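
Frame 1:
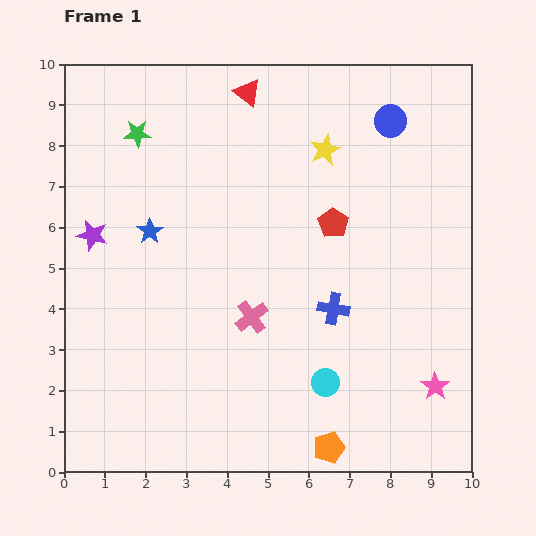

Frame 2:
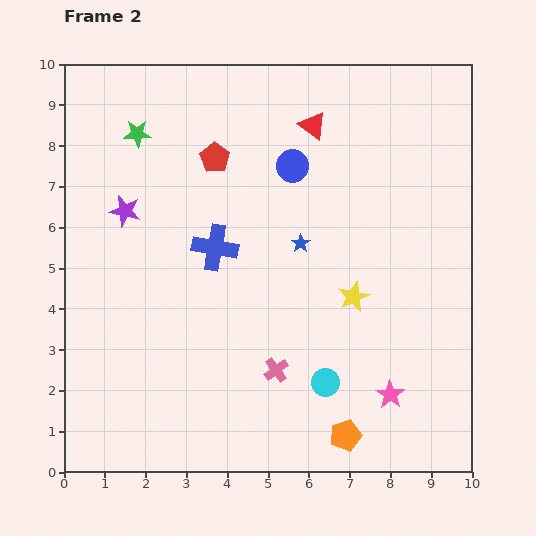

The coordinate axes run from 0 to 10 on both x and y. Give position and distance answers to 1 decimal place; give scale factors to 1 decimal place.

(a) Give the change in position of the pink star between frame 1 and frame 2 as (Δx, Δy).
(-1.1, -0.2)

The pink star was at (9.1, 2.1) in frame 1 and (8.0, 1.9) in frame 2.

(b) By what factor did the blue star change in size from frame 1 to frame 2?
0.7×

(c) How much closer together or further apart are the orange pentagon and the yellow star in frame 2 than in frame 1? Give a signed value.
-3.9

Distance in frame 1: 7.3. Distance in frame 2: 3.4.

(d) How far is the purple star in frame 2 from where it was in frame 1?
1.0

The purple star moved from (0.7, 5.8) to (1.5, 6.4), a distance of √(0.8² + 0.6²) ≈ 1.0.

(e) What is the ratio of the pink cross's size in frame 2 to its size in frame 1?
0.8×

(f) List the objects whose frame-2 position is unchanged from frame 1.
the cyan circle, the green star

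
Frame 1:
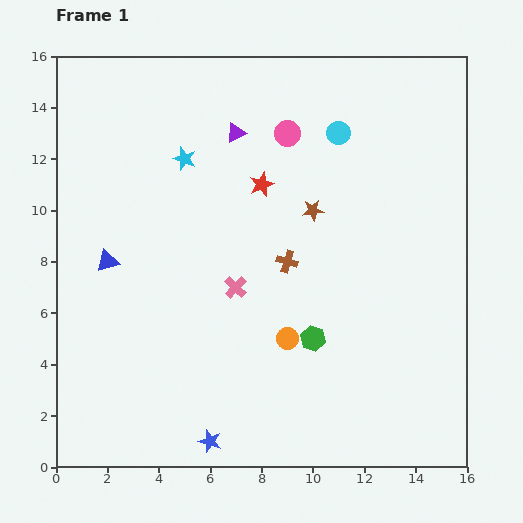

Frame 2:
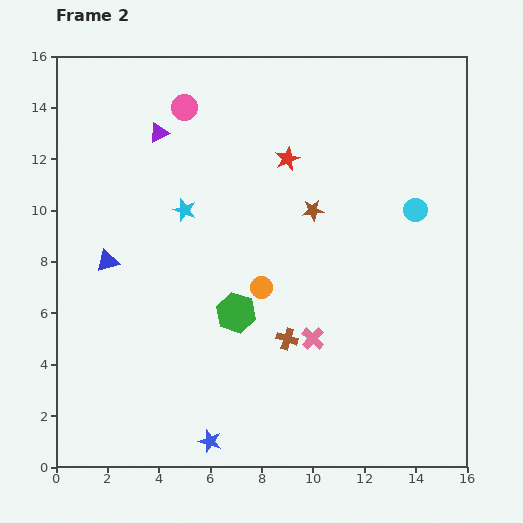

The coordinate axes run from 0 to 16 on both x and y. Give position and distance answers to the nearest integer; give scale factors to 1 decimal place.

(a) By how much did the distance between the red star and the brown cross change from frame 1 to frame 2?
+4

Distance in frame 1: 3. Distance in frame 2: 7.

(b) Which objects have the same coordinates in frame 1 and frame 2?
the blue star, the blue triangle, the brown star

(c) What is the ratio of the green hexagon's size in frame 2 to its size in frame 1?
1.6×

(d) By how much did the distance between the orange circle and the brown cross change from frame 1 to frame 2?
-1

Distance in frame 1: 3. Distance in frame 2: 2.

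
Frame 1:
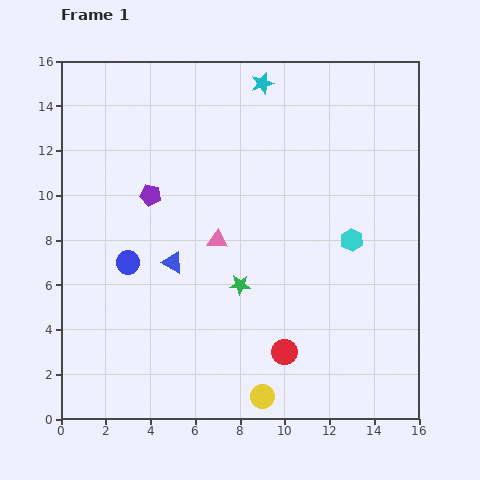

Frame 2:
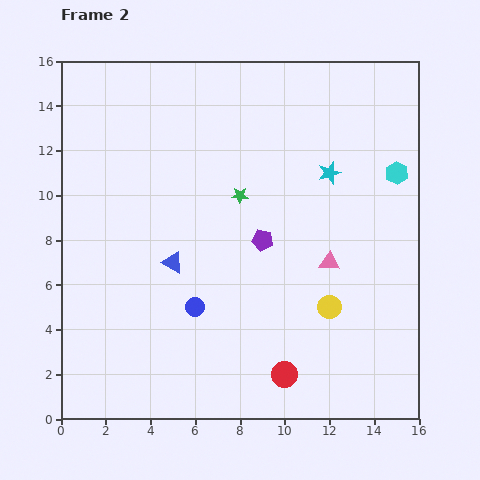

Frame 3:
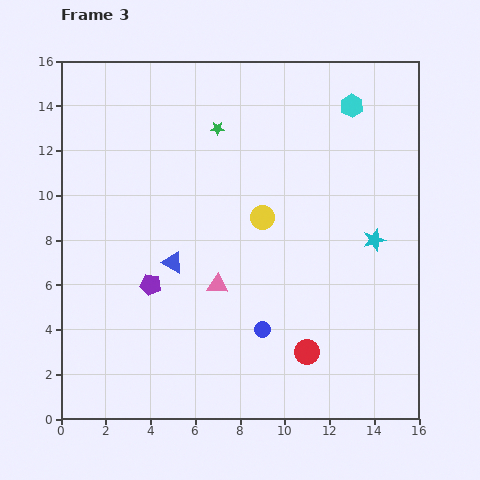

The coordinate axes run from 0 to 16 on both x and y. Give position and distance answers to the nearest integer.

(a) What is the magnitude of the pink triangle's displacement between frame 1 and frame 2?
5

The pink triangle moved from (7, 8) to (12, 7), a distance of √(5² + 1²) ≈ 5.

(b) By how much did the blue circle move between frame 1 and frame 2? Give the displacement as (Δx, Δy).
(3, -2)

The blue circle was at (3, 7) in frame 1 and (6, 5) in frame 2.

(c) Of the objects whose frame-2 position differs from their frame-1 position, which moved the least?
the red circle

(moved 1)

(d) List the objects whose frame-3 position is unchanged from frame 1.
the blue triangle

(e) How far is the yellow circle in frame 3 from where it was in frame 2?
5

The yellow circle moved from (12, 5) to (9, 9), a distance of √(3² + 4²) ≈ 5.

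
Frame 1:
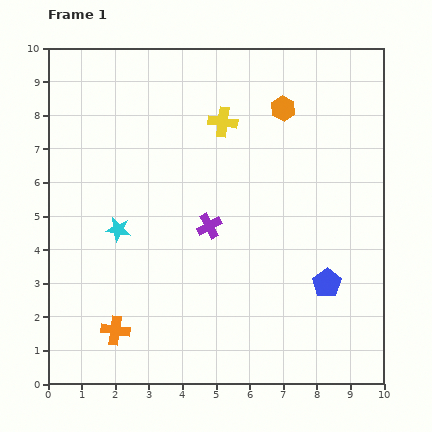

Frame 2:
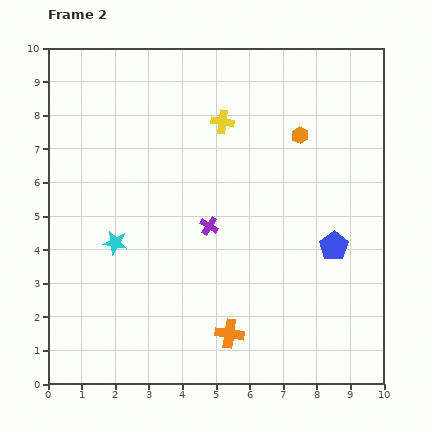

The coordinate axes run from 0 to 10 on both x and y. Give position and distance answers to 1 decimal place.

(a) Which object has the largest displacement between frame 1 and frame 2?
the orange cross

(moved 3.4; next 1.1)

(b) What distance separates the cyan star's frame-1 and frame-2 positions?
0.4

The cyan star moved from (2.1, 4.6) to (2.0, 4.2), a distance of √(0.1² + 0.4²) ≈ 0.4.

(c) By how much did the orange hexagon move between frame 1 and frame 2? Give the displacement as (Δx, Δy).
(0.5, -0.8)

The orange hexagon was at (7.0, 8.2) in frame 1 and (7.5, 7.4) in frame 2.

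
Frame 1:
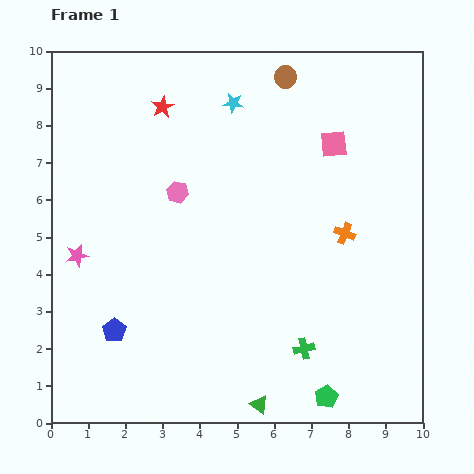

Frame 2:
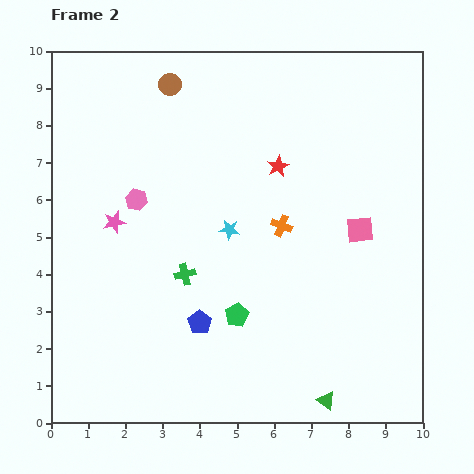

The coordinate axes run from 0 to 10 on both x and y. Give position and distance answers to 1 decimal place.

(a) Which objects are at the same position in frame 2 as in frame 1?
none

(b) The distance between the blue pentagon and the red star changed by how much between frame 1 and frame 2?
-1.4

Distance in frame 1: 6.1. Distance in frame 2: 4.7.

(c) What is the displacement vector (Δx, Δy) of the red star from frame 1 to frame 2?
(3.1, -1.6)

The red star was at (3.0, 8.5) in frame 1 and (6.1, 6.9) in frame 2.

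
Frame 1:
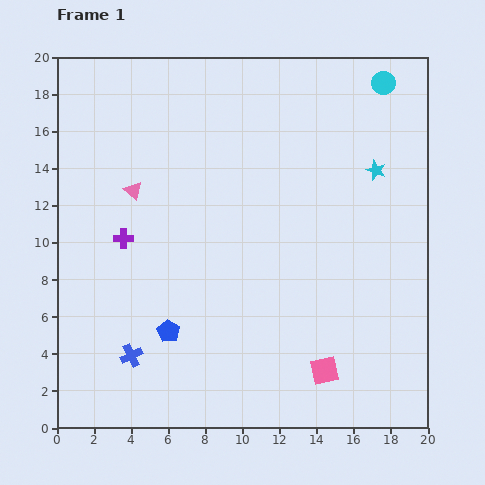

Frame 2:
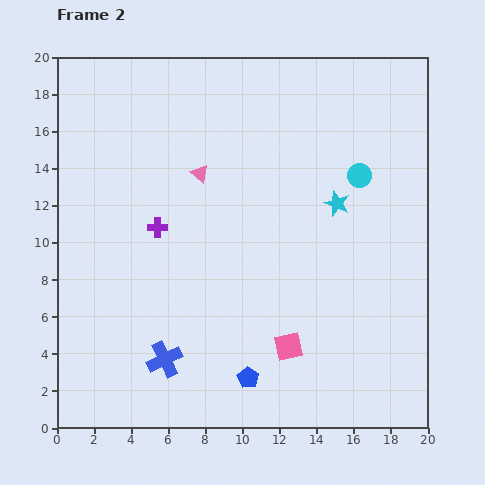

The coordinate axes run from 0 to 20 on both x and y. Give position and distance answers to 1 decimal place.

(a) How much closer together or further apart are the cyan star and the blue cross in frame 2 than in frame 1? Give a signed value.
-4.1

Distance in frame 1: 16.6. Distance in frame 2: 12.5.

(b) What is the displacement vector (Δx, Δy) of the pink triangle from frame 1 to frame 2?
(3.6, 0.9)

The pink triangle was at (4.1, 12.8) in frame 1 and (7.7, 13.7) in frame 2.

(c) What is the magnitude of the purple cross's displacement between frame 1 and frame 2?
1.9

The purple cross moved from (3.6, 10.2) to (5.4, 10.8), a distance of √(1.8² + 0.6²) ≈ 1.9.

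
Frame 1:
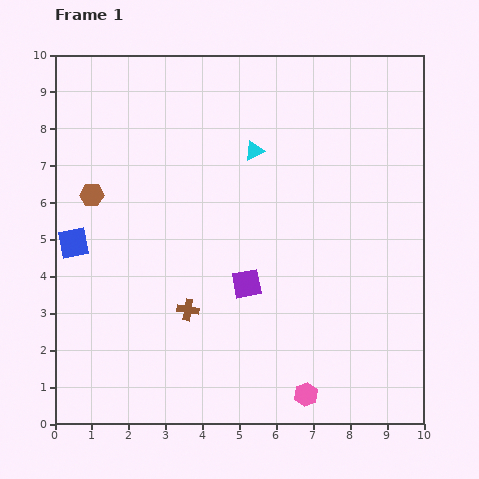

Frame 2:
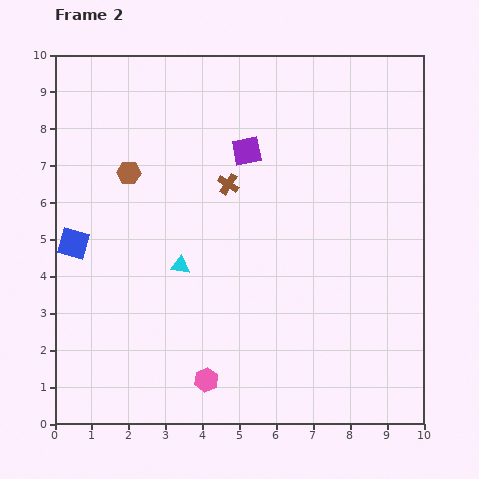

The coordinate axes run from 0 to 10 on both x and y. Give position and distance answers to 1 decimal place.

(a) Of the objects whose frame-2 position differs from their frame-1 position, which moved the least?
the brown hexagon

(moved 1.2)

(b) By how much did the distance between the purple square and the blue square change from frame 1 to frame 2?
+0.5

Distance in frame 1: 4.8. Distance in frame 2: 5.3.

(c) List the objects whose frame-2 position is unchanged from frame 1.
the blue square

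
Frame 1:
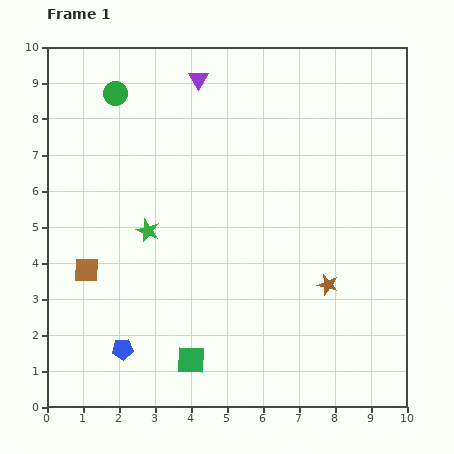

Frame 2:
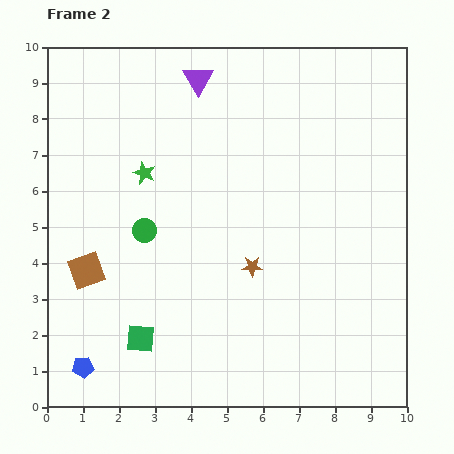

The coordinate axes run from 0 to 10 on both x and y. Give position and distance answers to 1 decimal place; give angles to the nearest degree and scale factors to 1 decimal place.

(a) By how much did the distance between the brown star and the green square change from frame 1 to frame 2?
-0.6

Distance in frame 1: 4.3. Distance in frame 2: 3.7.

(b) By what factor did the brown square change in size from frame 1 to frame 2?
1.4×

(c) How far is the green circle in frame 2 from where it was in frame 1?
3.9

The green circle moved from (1.9, 8.7) to (2.7, 4.9), a distance of √(0.8² + 3.8²) ≈ 3.9.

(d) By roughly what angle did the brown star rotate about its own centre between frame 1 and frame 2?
15° counter-clockwise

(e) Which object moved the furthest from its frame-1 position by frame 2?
the green circle

(moved 3.9; next 2.2)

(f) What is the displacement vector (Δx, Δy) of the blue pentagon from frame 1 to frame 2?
(-1.1, -0.5)

The blue pentagon was at (2.1, 1.6) in frame 1 and (1.0, 1.1) in frame 2.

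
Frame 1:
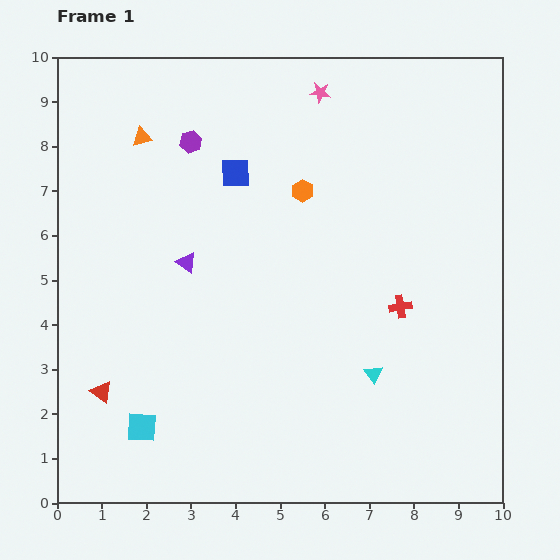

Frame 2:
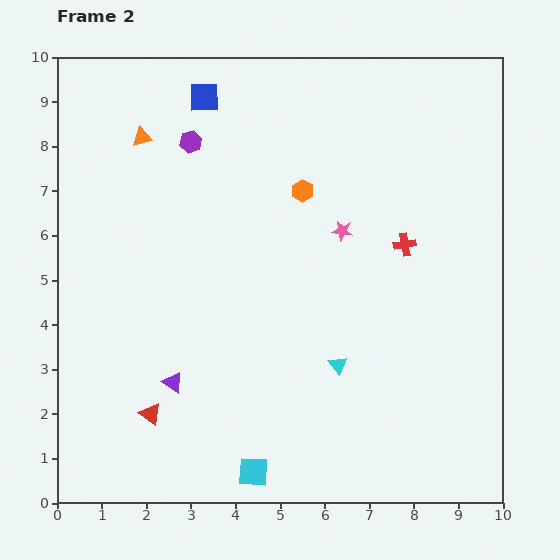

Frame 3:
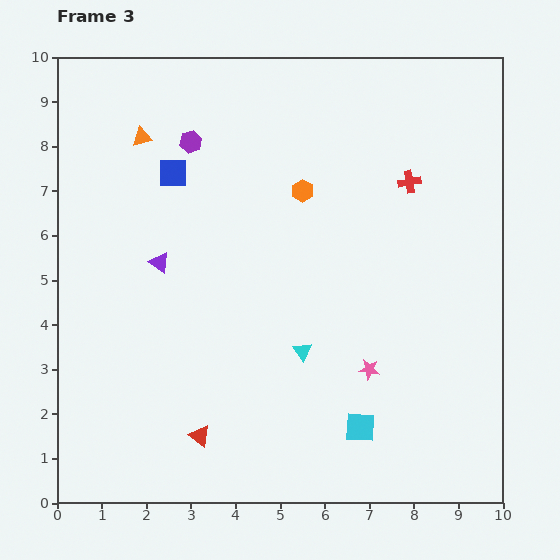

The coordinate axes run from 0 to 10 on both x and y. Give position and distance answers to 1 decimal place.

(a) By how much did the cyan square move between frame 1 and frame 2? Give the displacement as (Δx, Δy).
(2.5, -1.0)

The cyan square was at (1.9, 1.7) in frame 1 and (4.4, 0.7) in frame 2.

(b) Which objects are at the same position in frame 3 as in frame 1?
the purple hexagon, the orange triangle, the orange hexagon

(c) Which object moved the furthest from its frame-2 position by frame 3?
the pink star

(moved 3.2; next 2.7)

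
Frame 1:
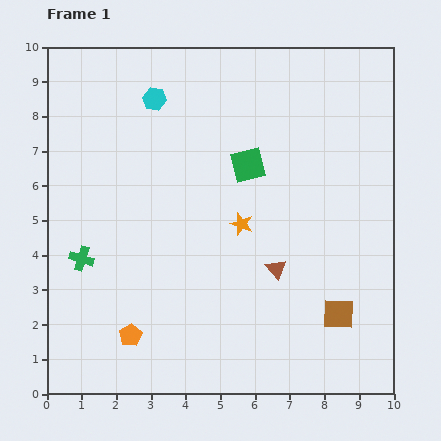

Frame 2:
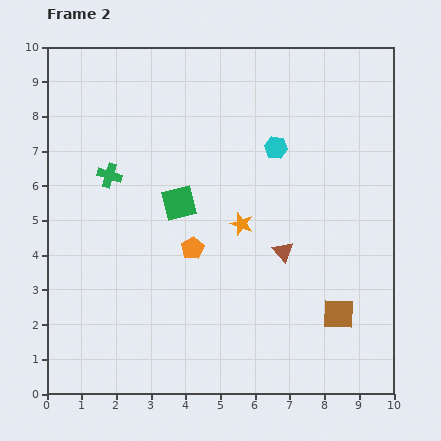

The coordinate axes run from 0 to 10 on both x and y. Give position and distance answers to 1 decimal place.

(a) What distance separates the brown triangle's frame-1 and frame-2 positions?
0.5

The brown triangle moved from (6.6, 3.6) to (6.8, 4.1), a distance of √(0.2² + 0.5²) ≈ 0.5.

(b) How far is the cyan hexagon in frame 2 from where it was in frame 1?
3.8

The cyan hexagon moved from (3.1, 8.5) to (6.6, 7.1), a distance of √(3.5² + 1.4²) ≈ 3.8.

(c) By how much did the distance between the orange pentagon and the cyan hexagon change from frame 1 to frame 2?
-3.0

Distance in frame 1: 6.8. Distance in frame 2: 3.8.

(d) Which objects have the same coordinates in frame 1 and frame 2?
the orange star, the brown square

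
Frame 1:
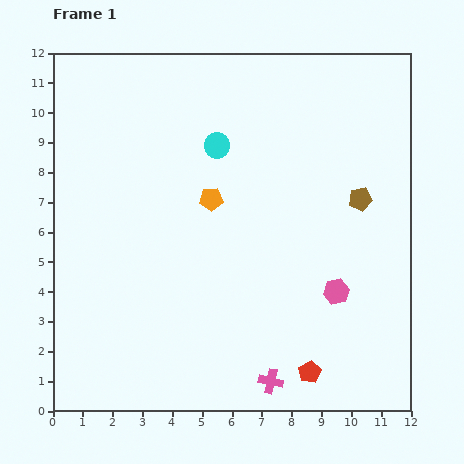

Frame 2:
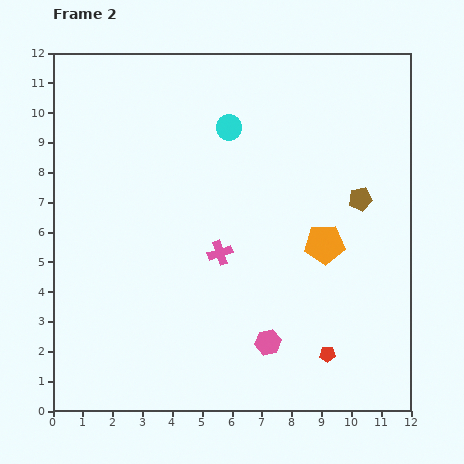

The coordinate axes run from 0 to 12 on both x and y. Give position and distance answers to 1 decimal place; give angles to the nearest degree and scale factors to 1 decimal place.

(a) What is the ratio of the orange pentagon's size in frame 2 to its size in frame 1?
1.7×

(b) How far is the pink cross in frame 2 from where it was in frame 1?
4.6

The pink cross moved from (7.3, 1.0) to (5.6, 5.3), a distance of √(1.7² + 4.3²) ≈ 4.6.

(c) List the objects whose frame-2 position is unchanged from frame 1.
the brown pentagon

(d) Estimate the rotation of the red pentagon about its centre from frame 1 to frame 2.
28° clockwise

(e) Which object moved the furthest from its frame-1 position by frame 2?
the pink cross

(moved 4.6; next 4.1)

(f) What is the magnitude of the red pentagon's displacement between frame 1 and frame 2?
0.8

The red pentagon moved from (8.6, 1.3) to (9.2, 1.9), a distance of √(0.6² + 0.6²) ≈ 0.8.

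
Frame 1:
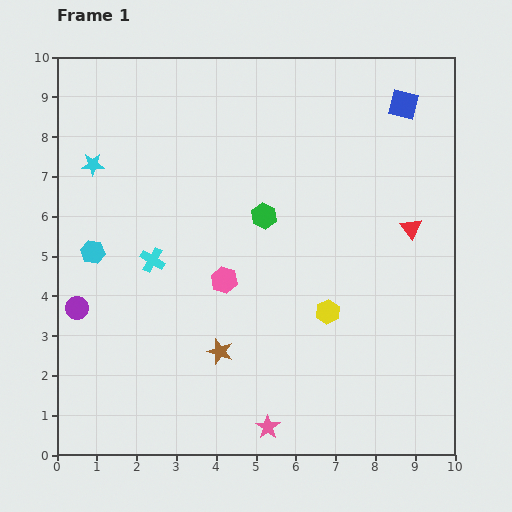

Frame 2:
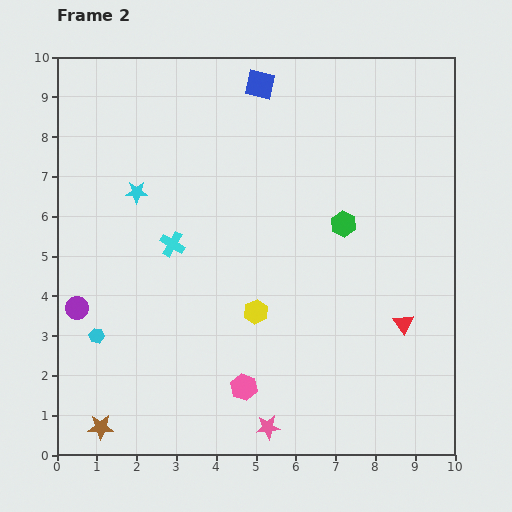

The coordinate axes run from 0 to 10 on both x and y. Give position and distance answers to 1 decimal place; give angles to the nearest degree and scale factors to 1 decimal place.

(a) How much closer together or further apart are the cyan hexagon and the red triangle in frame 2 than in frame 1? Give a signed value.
-0.3

Distance in frame 1: 8.0. Distance in frame 2: 7.7.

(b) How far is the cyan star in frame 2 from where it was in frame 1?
1.3

The cyan star moved from (0.9, 7.3) to (2.0, 6.6), a distance of √(1.1² + 0.7²) ≈ 1.3.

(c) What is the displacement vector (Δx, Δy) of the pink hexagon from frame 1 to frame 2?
(0.5, -2.7)

The pink hexagon was at (4.2, 4.4) in frame 1 and (4.7, 1.7) in frame 2.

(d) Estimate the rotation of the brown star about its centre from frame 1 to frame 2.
18° counter-clockwise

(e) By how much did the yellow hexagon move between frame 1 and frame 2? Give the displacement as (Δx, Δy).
(-1.8, 0.0)

The yellow hexagon was at (6.8, 3.6) in frame 1 and (5.0, 3.6) in frame 2.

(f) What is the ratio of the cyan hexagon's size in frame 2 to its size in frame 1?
0.6×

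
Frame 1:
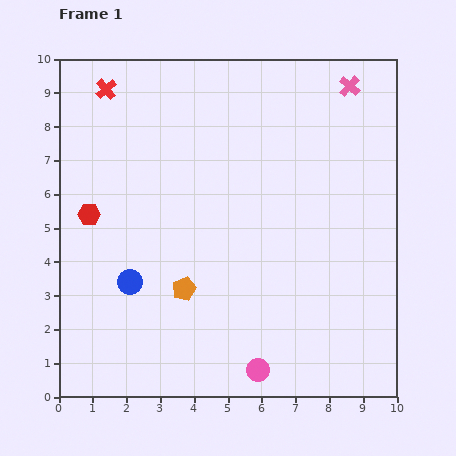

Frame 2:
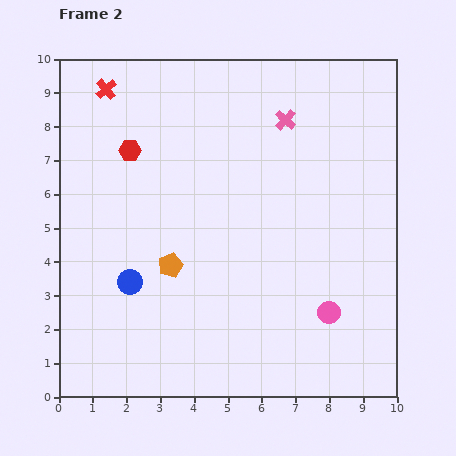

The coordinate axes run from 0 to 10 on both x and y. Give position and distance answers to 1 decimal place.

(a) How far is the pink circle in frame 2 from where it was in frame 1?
2.7

The pink circle moved from (5.9, 0.8) to (8.0, 2.5), a distance of √(2.1² + 1.7²) ≈ 2.7.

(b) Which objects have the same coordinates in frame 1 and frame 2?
the blue circle, the red cross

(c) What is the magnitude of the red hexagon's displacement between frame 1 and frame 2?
2.2

The red hexagon moved from (0.9, 5.4) to (2.1, 7.3), a distance of √(1.2² + 1.9²) ≈ 2.2.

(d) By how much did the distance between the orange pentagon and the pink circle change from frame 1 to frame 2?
+1.6

Distance in frame 1: 3.3. Distance in frame 2: 4.9.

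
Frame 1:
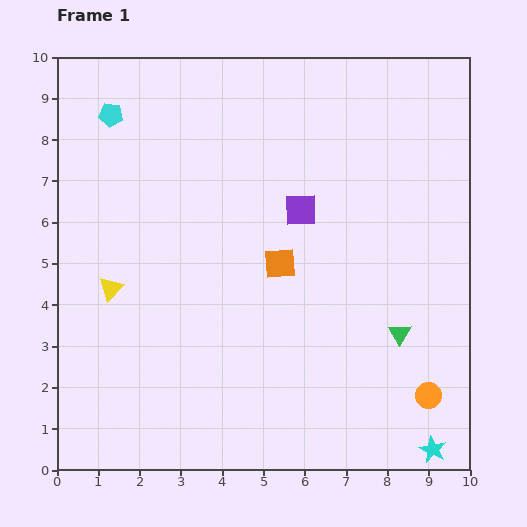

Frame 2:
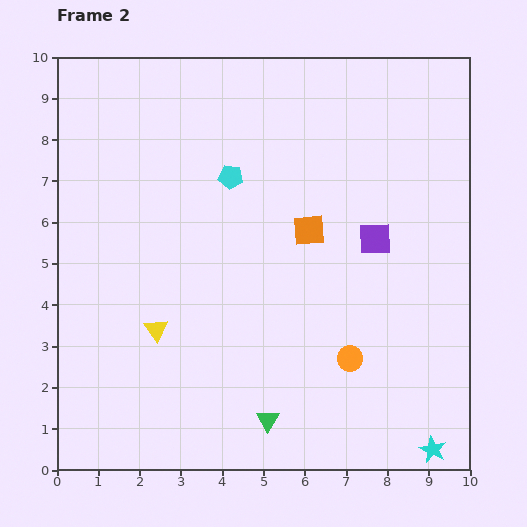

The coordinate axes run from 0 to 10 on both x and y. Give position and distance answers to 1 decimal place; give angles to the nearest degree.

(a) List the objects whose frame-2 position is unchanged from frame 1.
the cyan star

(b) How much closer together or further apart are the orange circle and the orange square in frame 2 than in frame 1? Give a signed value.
-1.5

Distance in frame 1: 4.8. Distance in frame 2: 3.3.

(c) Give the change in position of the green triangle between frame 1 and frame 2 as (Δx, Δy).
(-3.2, -2.1)

The green triangle was at (8.3, 3.3) in frame 1 and (5.1, 1.2) in frame 2.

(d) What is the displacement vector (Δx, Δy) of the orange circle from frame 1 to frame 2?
(-1.9, 0.9)

The orange circle was at (9.0, 1.8) in frame 1 and (7.1, 2.7) in frame 2.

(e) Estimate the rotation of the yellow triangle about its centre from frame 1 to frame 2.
20° counter-clockwise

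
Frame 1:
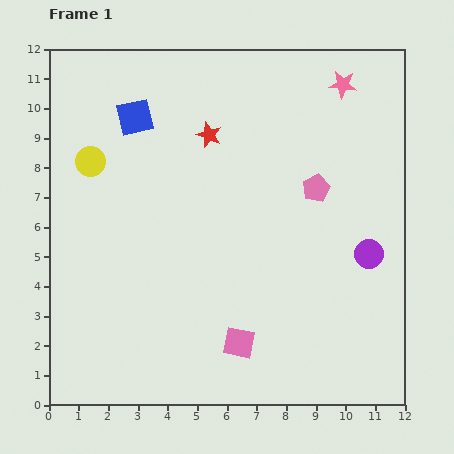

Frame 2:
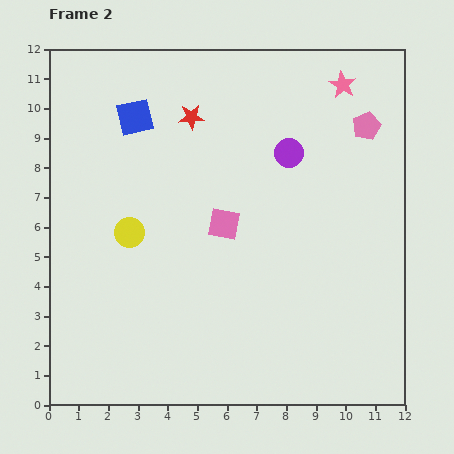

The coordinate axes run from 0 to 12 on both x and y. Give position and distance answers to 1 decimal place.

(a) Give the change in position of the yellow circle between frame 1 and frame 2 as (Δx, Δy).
(1.3, -2.4)

The yellow circle was at (1.4, 8.2) in frame 1 and (2.7, 5.8) in frame 2.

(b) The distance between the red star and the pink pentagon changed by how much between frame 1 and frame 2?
+1.9

Distance in frame 1: 4.0. Distance in frame 2: 5.9.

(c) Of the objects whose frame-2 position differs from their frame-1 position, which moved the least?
the red star

(moved 0.8)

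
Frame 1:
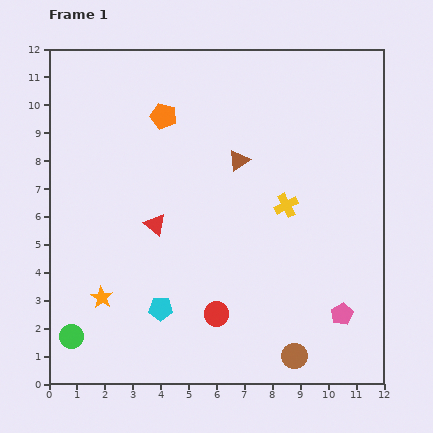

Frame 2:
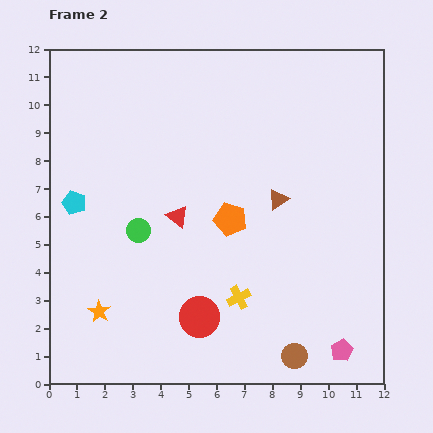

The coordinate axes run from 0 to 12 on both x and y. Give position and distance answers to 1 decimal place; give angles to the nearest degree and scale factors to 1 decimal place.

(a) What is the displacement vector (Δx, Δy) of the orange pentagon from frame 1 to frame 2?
(2.4, -3.7)

The orange pentagon was at (4.1, 9.6) in frame 1 and (6.5, 5.9) in frame 2.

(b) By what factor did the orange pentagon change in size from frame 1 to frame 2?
1.3×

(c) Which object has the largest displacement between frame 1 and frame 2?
the cyan pentagon

(moved 4.9; next 4.5)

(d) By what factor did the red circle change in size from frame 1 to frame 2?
1.6×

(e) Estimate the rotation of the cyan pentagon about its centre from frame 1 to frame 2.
21° clockwise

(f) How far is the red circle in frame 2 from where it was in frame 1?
0.6

The red circle moved from (6.0, 2.5) to (5.4, 2.4), a distance of √(0.6² + 0.1²) ≈ 0.6.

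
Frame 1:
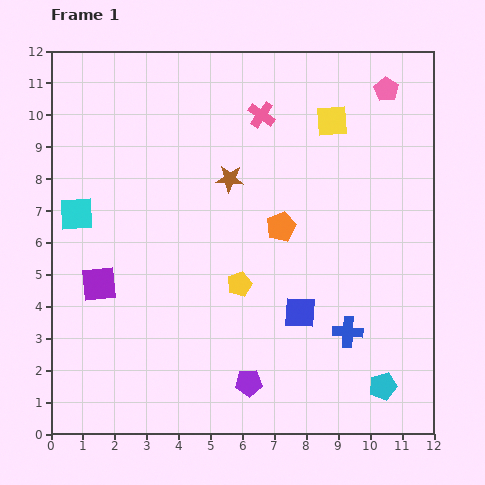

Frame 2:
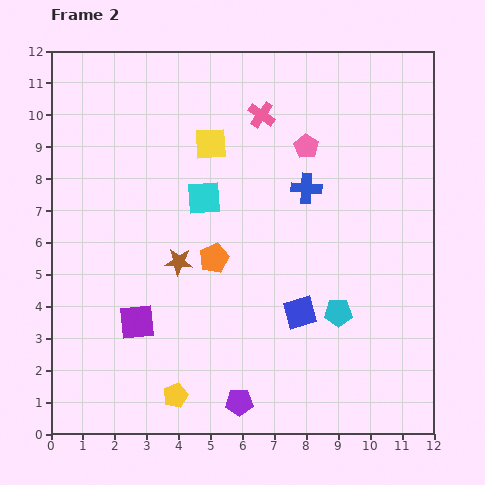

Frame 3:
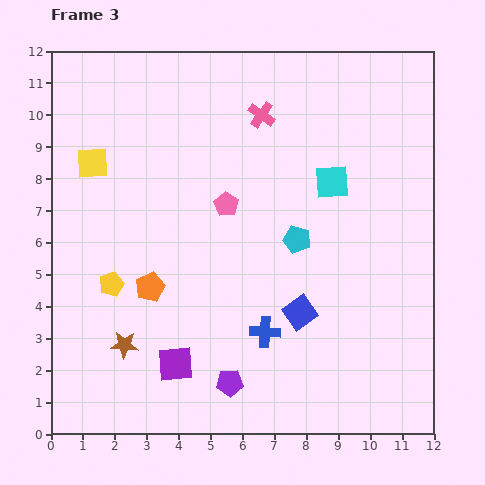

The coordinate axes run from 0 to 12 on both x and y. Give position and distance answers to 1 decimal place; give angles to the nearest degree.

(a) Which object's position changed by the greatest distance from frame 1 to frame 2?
the blue cross

(moved 4.7; next 4.0)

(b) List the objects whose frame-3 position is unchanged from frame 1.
the pink cross, the blue square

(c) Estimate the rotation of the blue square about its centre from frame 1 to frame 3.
38° counter-clockwise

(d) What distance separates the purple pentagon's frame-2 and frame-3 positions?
0.7

The purple pentagon moved from (5.9, 1.0) to (5.6, 1.6), a distance of √(0.3² + 0.6²) ≈ 0.7.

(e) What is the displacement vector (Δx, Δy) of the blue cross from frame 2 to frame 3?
(-1.3, -4.5)

The blue cross was at (8.0, 7.7) in frame 2 and (6.7, 3.2) in frame 3.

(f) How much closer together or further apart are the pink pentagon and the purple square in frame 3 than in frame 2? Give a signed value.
-2.4

Distance in frame 2: 7.6. Distance in frame 3: 5.2.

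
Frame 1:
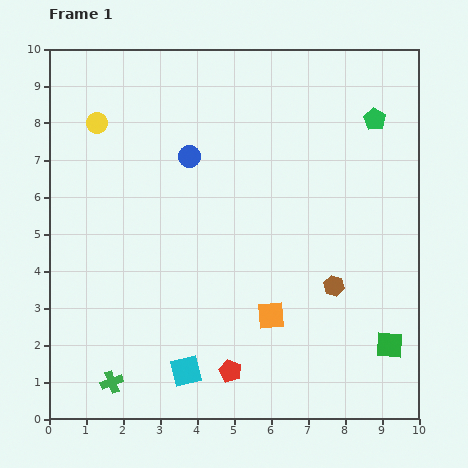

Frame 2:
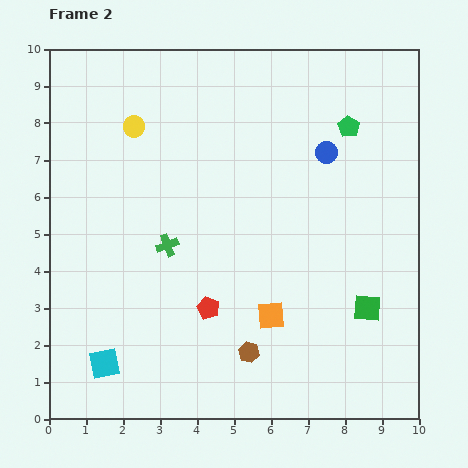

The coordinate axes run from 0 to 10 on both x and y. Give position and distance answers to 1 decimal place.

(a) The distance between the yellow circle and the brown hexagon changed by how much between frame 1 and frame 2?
-1.0

Distance in frame 1: 7.8. Distance in frame 2: 6.8.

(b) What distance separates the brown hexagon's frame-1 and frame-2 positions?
2.9

The brown hexagon moved from (7.7, 3.6) to (5.4, 1.8), a distance of √(2.3² + 1.8²) ≈ 2.9.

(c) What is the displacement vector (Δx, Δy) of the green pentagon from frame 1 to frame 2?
(-0.7, -0.2)

The green pentagon was at (8.8, 8.1) in frame 1 and (8.1, 7.9) in frame 2.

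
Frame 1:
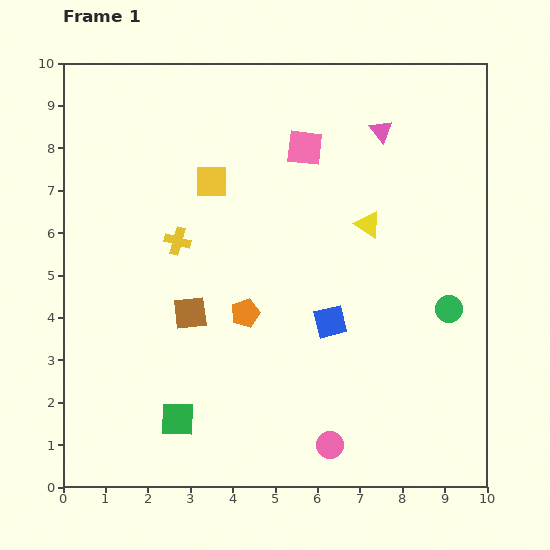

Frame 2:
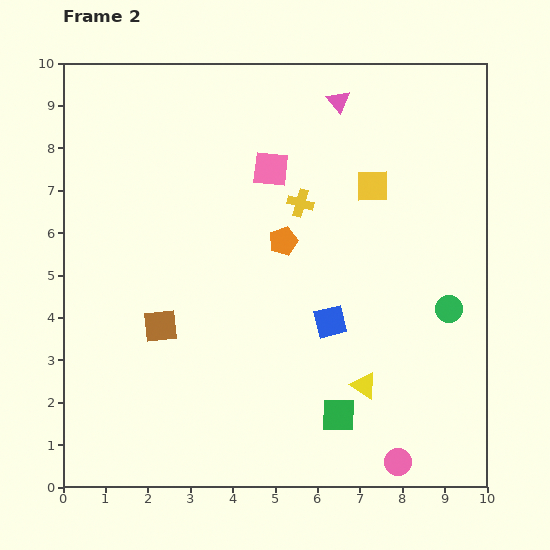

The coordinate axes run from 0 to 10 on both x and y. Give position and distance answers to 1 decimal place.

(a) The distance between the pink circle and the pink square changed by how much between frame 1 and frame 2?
+0.5

Distance in frame 1: 7.0. Distance in frame 2: 7.5.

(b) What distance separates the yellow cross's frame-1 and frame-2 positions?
3.0

The yellow cross moved from (2.7, 5.8) to (5.6, 6.7), a distance of √(2.9² + 0.9²) ≈ 3.0.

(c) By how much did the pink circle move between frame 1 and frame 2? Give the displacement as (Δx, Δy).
(1.6, -0.4)

The pink circle was at (6.3, 1.0) in frame 1 and (7.9, 0.6) in frame 2.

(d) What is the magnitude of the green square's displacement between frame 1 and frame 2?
3.8

The green square moved from (2.7, 1.6) to (6.5, 1.7), a distance of √(3.8² + 0.1²) ≈ 3.8.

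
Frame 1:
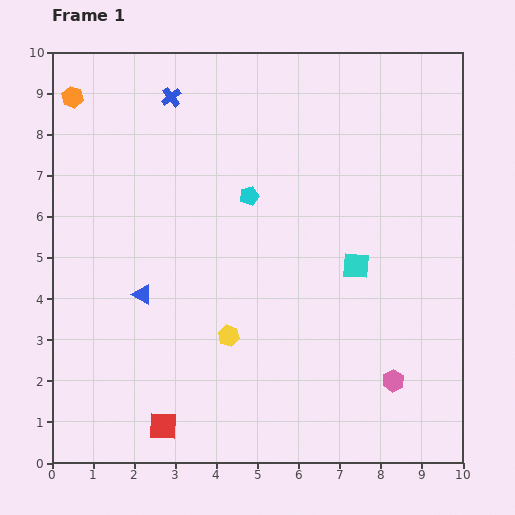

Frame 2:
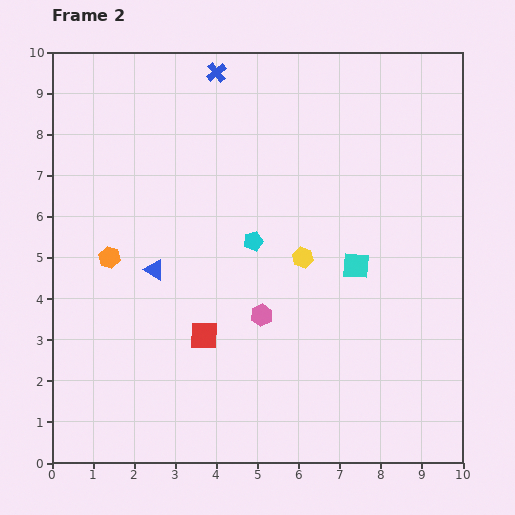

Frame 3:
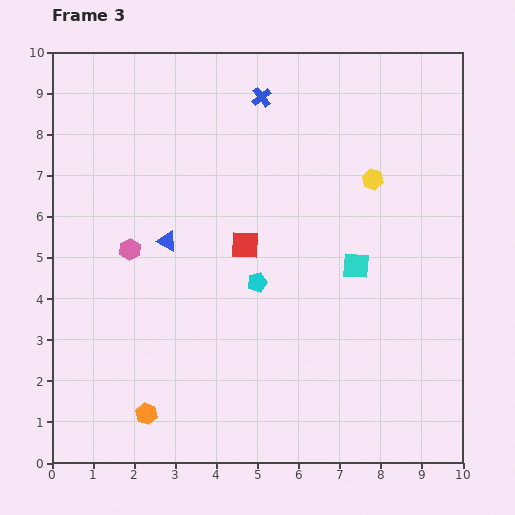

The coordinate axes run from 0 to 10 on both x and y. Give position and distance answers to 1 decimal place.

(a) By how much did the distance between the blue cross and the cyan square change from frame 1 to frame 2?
-0.3

Distance in frame 1: 6.1. Distance in frame 2: 5.8.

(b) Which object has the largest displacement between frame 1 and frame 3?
the orange hexagon

(moved 7.9; next 7.2)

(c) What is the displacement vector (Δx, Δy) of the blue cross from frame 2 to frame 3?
(1.1, -0.6)

The blue cross was at (4.0, 9.5) in frame 2 and (5.1, 8.9) in frame 3.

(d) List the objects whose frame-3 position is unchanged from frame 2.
the cyan square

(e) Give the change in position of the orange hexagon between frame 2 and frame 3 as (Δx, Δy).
(0.9, -3.8)

The orange hexagon was at (1.4, 5.0) in frame 2 and (2.3, 1.2) in frame 3.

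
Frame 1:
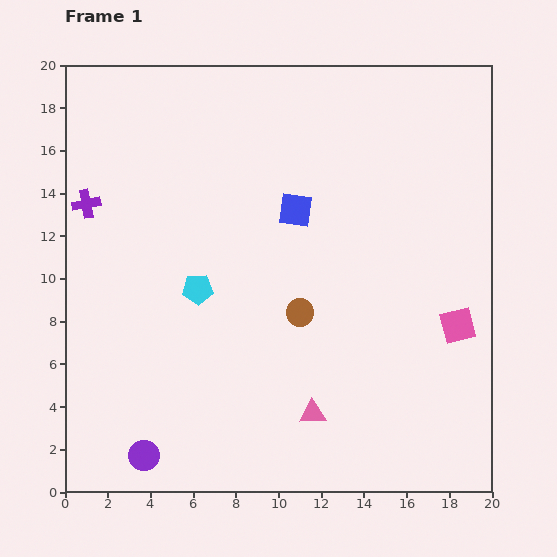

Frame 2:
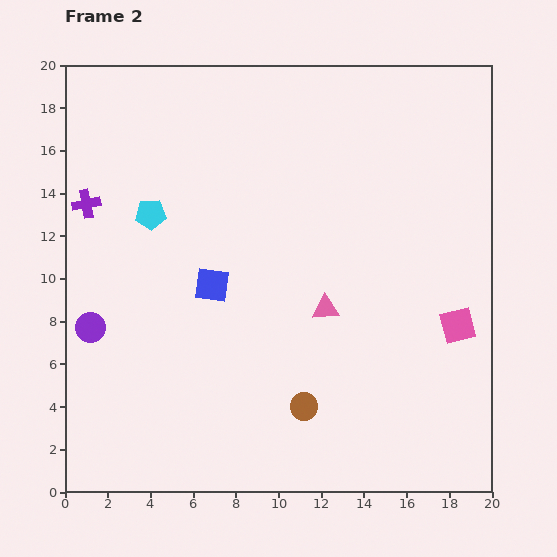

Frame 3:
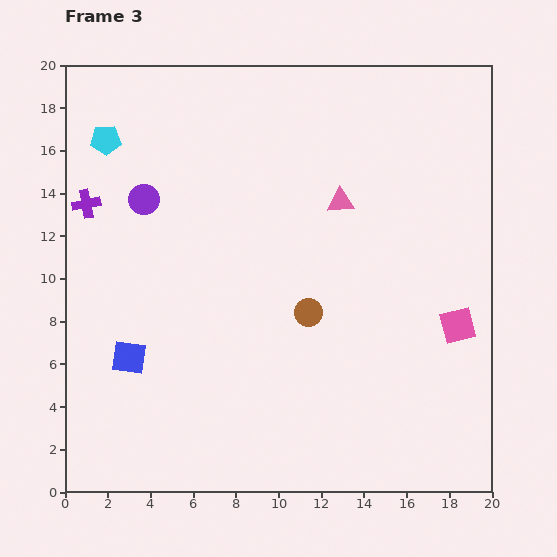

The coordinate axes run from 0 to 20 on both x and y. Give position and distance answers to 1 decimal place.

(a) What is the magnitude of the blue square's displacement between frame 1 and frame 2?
5.2

The blue square moved from (10.8, 13.2) to (6.9, 9.7), a distance of √(3.9² + 3.5²) ≈ 5.2.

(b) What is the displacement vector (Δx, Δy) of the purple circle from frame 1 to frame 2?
(-2.5, 6.0)

The purple circle was at (3.7, 1.7) in frame 1 and (1.2, 7.7) in frame 2.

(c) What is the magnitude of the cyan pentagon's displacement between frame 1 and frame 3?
8.2

The cyan pentagon moved from (6.2, 9.5) to (1.9, 16.5), a distance of √(4.3² + 7.0²) ≈ 8.2.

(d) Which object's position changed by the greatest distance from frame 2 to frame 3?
the purple circle

(moved 6.5; next 5.2)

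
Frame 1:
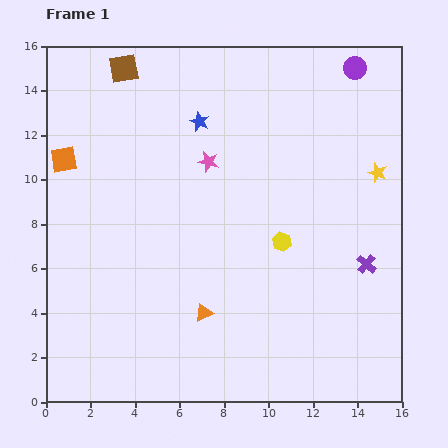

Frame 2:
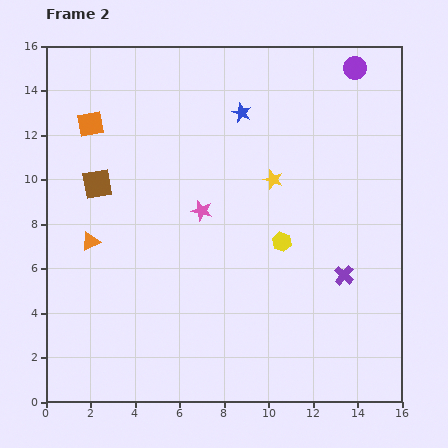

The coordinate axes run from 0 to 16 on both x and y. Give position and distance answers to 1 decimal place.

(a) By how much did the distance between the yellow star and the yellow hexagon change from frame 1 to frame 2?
-2.5

Distance in frame 1: 5.3. Distance in frame 2: 2.8.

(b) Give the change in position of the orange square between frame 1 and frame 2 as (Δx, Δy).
(1.2, 1.6)

The orange square was at (0.8, 10.9) in frame 1 and (2.0, 12.5) in frame 2.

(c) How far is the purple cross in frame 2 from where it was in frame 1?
1.1

The purple cross moved from (14.4, 6.2) to (13.4, 5.7), a distance of √(1.0² + 0.5²) ≈ 1.1.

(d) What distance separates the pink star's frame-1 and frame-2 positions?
2.2

The pink star moved from (7.3, 10.8) to (7.0, 8.6), a distance of √(0.3² + 2.2²) ≈ 2.2.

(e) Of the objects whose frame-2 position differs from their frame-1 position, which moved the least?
the purple cross

(moved 1.1)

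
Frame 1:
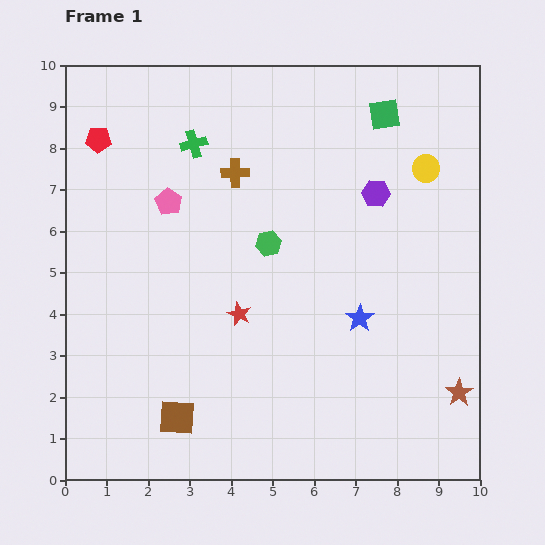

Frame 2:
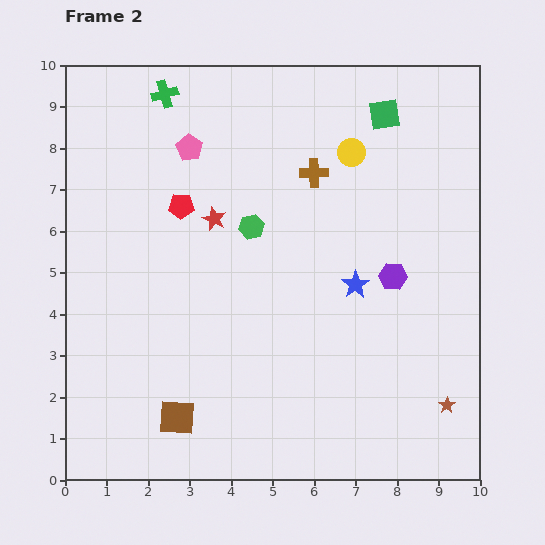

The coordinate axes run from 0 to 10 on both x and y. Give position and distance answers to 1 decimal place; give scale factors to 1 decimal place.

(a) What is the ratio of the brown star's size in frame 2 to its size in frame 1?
0.6×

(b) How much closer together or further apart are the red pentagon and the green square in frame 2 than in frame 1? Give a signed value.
-1.5

Distance in frame 1: 6.9. Distance in frame 2: 5.4.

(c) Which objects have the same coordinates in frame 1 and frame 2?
the green square, the brown square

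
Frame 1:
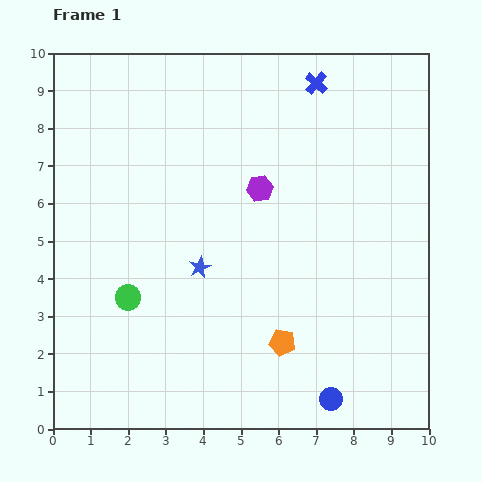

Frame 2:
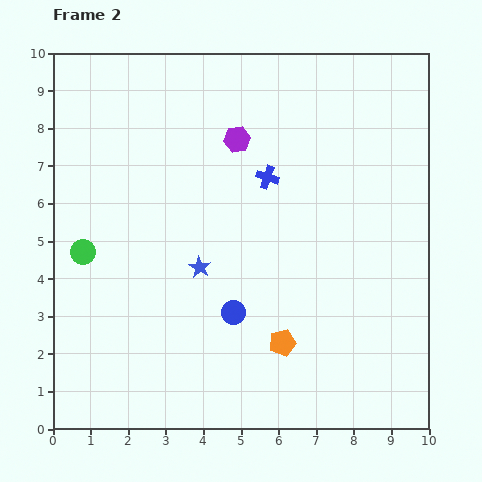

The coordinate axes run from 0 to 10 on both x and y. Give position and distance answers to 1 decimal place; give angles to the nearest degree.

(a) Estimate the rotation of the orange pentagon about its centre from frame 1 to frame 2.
26° counter-clockwise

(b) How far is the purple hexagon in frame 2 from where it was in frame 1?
1.4

The purple hexagon moved from (5.5, 6.4) to (4.9, 7.7), a distance of √(0.6² + 1.3²) ≈ 1.4.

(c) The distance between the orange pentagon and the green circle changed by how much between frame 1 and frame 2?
+1.5

Distance in frame 1: 4.3. Distance in frame 2: 5.8.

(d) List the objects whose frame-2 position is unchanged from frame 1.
the orange pentagon, the blue star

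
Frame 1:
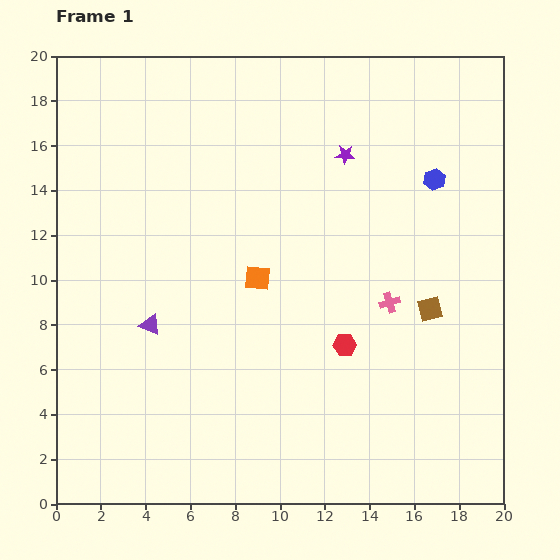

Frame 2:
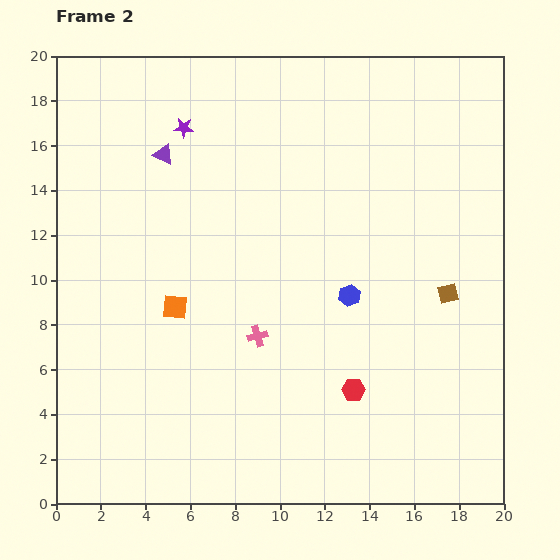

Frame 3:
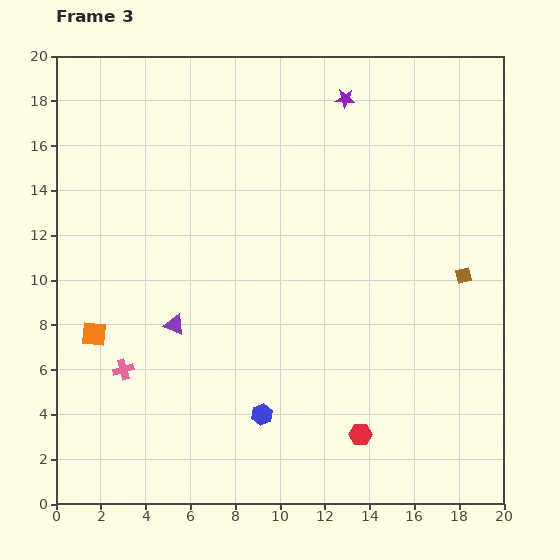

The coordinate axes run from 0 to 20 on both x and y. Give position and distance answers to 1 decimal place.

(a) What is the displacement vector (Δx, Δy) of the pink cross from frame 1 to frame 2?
(-5.9, -1.5)

The pink cross was at (14.9, 9.0) in frame 1 and (9.0, 7.5) in frame 2.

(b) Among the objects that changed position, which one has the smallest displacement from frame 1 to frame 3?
the purple triangle

(moved 1.1)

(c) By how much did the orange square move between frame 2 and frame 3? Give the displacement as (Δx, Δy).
(-3.6, -1.2)

The orange square was at (5.3, 8.8) in frame 2 and (1.7, 7.6) in frame 3.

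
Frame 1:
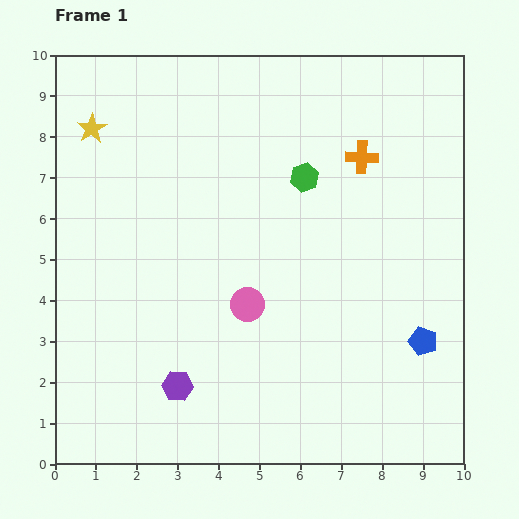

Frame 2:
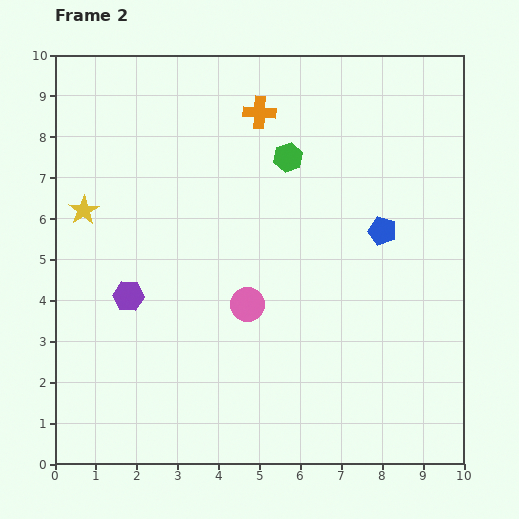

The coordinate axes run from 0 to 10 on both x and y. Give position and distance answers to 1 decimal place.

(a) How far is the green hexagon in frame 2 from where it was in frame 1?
0.6

The green hexagon moved from (6.1, 7.0) to (5.7, 7.5), a distance of √(0.4² + 0.5²) ≈ 0.6.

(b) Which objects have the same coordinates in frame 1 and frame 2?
the pink circle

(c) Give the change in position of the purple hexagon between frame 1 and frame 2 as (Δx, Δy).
(-1.2, 2.2)

The purple hexagon was at (3.0, 1.9) in frame 1 and (1.8, 4.1) in frame 2.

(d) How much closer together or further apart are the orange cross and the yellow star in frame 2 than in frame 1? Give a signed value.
-1.7

Distance in frame 1: 6.6. Distance in frame 2: 4.9.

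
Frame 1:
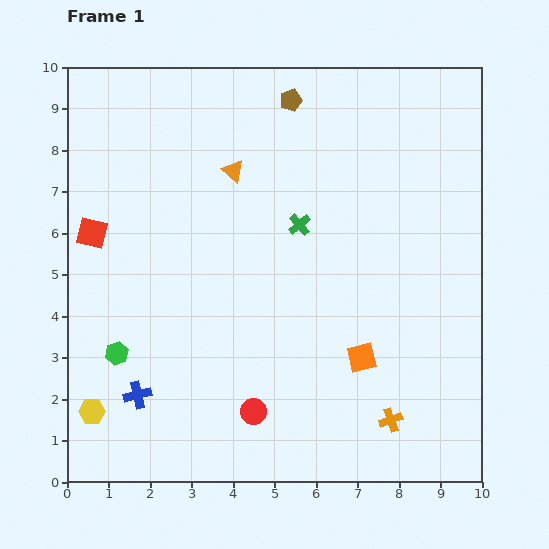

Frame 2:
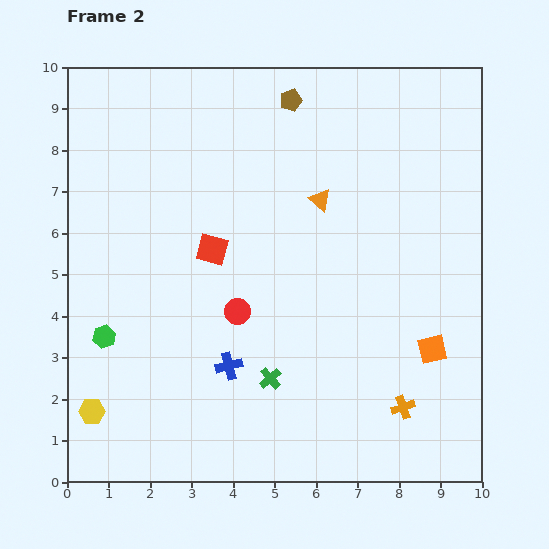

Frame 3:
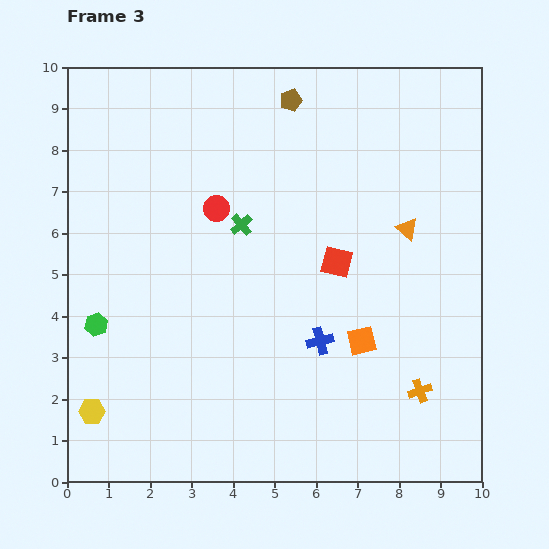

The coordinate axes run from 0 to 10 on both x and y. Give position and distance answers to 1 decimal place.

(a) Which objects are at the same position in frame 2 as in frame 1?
the brown pentagon, the yellow hexagon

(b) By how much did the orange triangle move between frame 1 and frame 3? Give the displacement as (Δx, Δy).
(4.2, -1.4)

The orange triangle was at (4.0, 7.5) in frame 1 and (8.2, 6.1) in frame 3.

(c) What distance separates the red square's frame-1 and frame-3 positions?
5.9

The red square moved from (0.6, 6.0) to (6.5, 5.3), a distance of √(5.9² + 0.7²) ≈ 5.9.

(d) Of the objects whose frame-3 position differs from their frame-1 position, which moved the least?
the orange square

(moved 0.4)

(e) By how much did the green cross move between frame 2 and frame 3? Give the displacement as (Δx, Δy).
(-0.7, 3.7)

The green cross was at (4.9, 2.5) in frame 2 and (4.2, 6.2) in frame 3.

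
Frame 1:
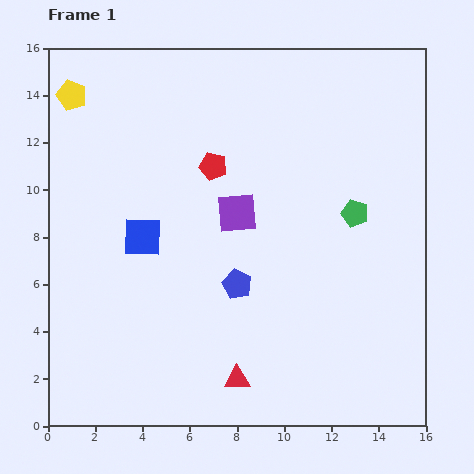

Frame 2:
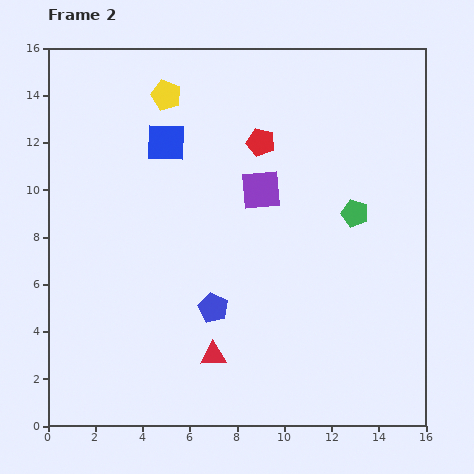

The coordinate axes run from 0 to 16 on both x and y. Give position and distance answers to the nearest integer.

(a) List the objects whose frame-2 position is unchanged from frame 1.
the green pentagon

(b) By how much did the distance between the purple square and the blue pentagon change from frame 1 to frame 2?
+2

Distance in frame 1: 3. Distance in frame 2: 5.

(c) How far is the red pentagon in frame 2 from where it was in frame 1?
2

The red pentagon moved from (7, 11) to (9, 12), a distance of √(2² + 1²) ≈ 2.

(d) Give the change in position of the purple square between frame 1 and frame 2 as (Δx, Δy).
(1, 1)

The purple square was at (8, 9) in frame 1 and (9, 10) in frame 2.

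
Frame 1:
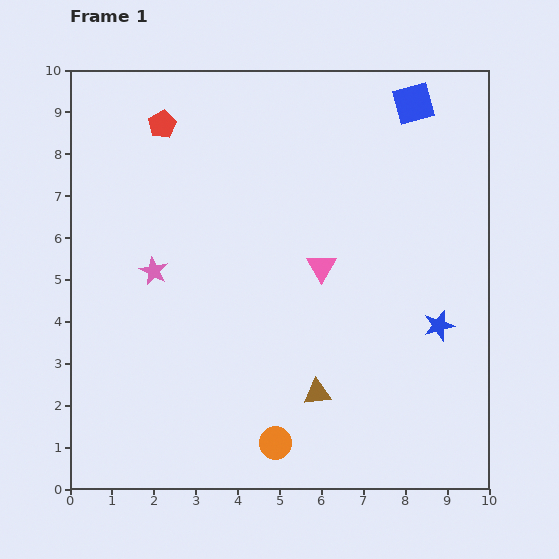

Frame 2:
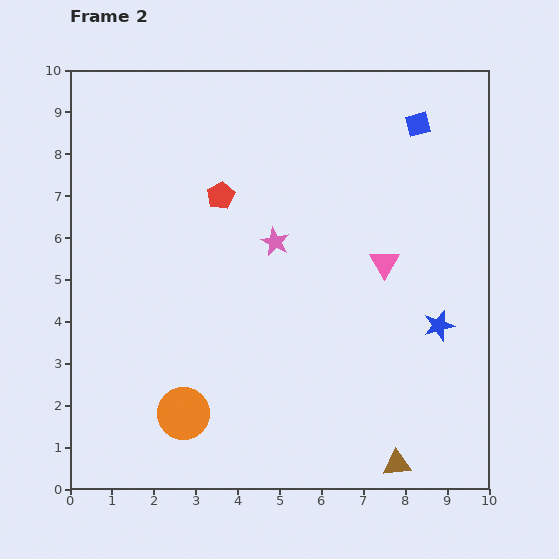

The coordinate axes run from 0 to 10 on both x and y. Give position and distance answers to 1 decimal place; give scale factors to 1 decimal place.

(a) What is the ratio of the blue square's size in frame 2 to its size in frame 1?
0.6×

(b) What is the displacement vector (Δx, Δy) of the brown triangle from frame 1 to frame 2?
(1.9, -1.7)

The brown triangle was at (5.9, 2.3) in frame 1 and (7.8, 0.6) in frame 2.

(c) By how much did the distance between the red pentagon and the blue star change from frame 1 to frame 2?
-2.1

Distance in frame 1: 8.2. Distance in frame 2: 6.1.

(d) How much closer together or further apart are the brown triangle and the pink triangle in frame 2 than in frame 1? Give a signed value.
+1.8

Distance in frame 1: 3.0. Distance in frame 2: 4.8.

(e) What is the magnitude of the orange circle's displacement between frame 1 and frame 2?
2.3

The orange circle moved from (4.9, 1.1) to (2.7, 1.8), a distance of √(2.2² + 0.7²) ≈ 2.3.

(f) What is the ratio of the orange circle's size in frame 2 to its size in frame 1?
1.6×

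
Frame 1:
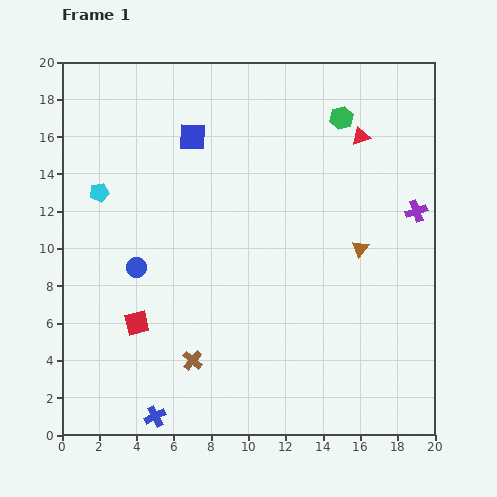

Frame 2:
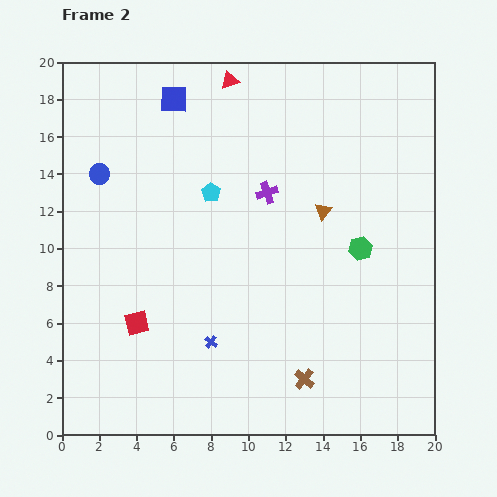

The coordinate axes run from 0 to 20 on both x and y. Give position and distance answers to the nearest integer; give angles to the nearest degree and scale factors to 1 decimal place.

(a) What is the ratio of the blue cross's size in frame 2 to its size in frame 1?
0.6×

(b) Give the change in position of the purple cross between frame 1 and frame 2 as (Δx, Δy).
(-8, 1)

The purple cross was at (19, 12) in frame 1 and (11, 13) in frame 2.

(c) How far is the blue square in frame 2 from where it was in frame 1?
2

The blue square moved from (7, 16) to (6, 18), a distance of √(1² + 2²) ≈ 2.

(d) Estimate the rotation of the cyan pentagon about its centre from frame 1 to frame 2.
28° counter-clockwise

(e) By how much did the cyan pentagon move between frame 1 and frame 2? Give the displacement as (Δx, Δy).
(6, 0)

The cyan pentagon was at (2, 13) in frame 1 and (8, 13) in frame 2.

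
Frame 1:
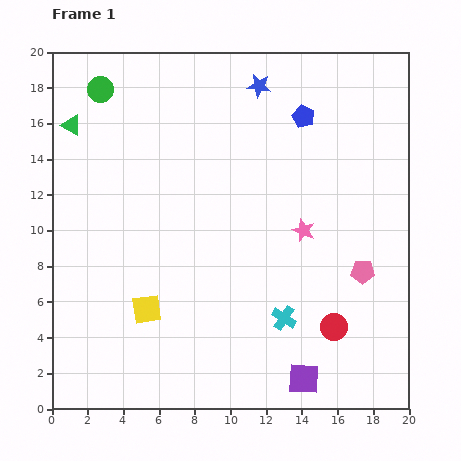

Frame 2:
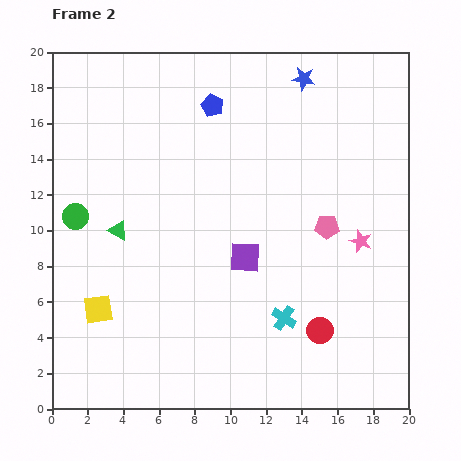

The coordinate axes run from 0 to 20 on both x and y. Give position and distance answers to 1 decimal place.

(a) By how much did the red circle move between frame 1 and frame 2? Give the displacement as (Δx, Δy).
(-0.8, -0.2)

The red circle was at (15.8, 4.6) in frame 1 and (15.0, 4.4) in frame 2.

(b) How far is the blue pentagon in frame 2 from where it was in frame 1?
5.1

The blue pentagon moved from (14.1, 16.4) to (9.0, 17.0), a distance of √(5.1² + 0.6²) ≈ 5.1.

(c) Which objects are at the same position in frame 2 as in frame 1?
the cyan cross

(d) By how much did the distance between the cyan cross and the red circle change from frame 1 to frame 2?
-0.7

Distance in frame 1: 2.8. Distance in frame 2: 2.1.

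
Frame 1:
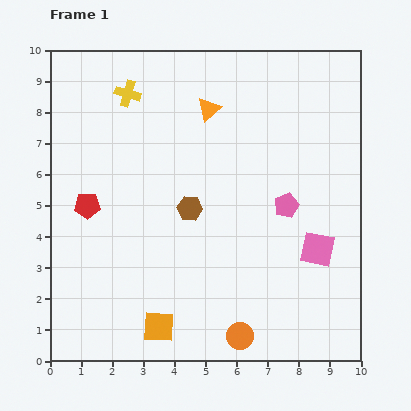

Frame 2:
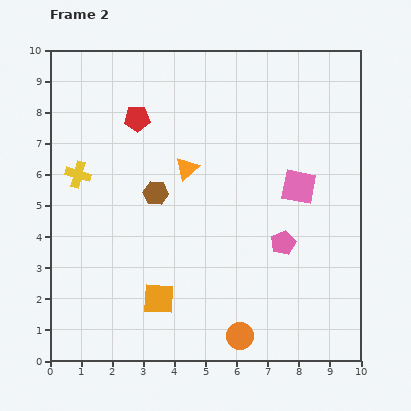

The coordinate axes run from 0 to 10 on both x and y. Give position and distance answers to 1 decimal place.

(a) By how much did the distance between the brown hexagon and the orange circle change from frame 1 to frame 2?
+0.9

Distance in frame 1: 4.4. Distance in frame 2: 5.3.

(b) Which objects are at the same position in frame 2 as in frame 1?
the orange circle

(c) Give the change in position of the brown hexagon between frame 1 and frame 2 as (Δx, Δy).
(-1.1, 0.5)

The brown hexagon was at (4.5, 4.9) in frame 1 and (3.4, 5.4) in frame 2.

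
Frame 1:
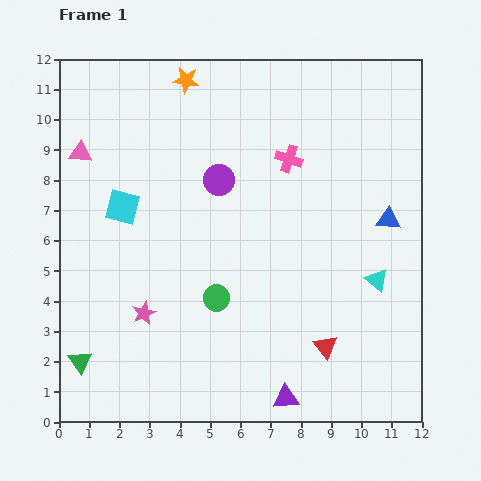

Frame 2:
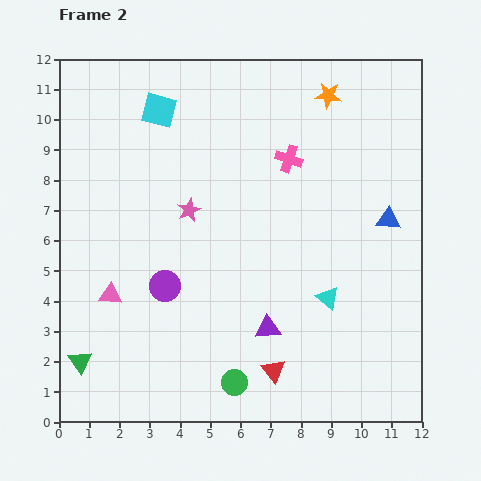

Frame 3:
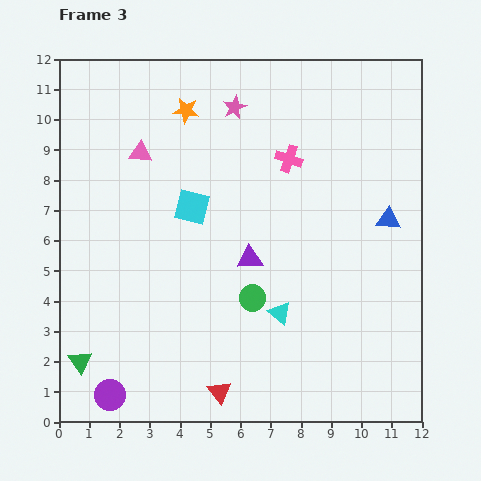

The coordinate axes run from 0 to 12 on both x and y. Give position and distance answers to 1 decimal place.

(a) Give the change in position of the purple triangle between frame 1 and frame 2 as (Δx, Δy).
(-0.6, 2.3)

The purple triangle was at (7.5, 0.8) in frame 1 and (6.9, 3.1) in frame 2.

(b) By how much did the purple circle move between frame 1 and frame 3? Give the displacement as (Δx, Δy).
(-3.6, -7.1)

The purple circle was at (5.3, 8.0) in frame 1 and (1.7, 0.9) in frame 3.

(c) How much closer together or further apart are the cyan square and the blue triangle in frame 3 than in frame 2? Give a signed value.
-1.9

Distance in frame 2: 8.4. Distance in frame 3: 6.5.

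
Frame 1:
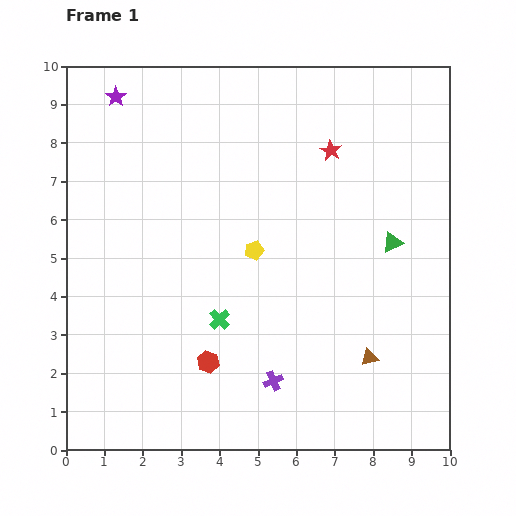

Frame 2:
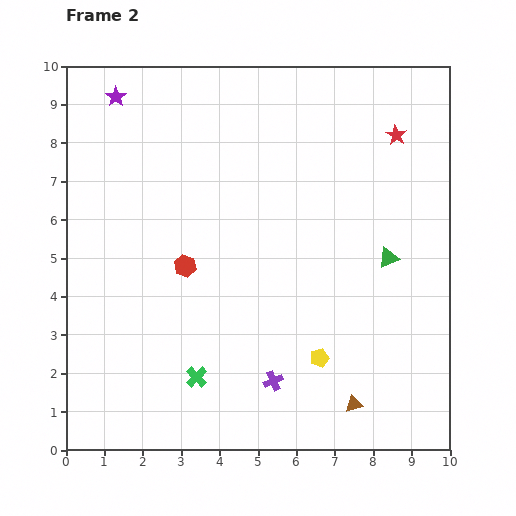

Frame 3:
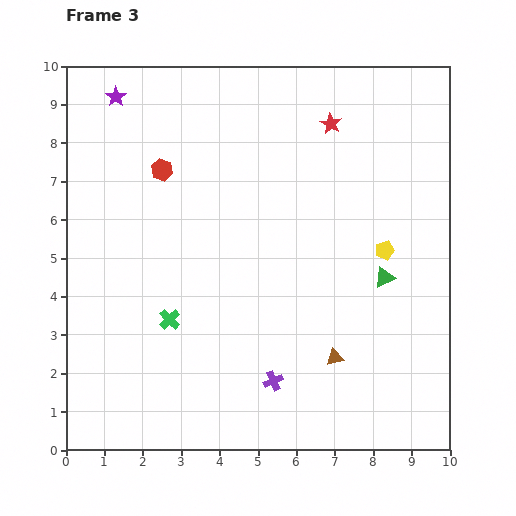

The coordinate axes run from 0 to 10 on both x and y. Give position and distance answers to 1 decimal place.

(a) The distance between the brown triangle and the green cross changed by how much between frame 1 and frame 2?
+0.2

Distance in frame 1: 4.0. Distance in frame 2: 4.2.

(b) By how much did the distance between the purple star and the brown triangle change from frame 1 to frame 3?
-0.6

Distance in frame 1: 9.5. Distance in frame 3: 8.9.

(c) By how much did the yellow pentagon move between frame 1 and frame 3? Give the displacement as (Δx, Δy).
(3.4, 0.0)

The yellow pentagon was at (4.9, 5.2) in frame 1 and (8.3, 5.2) in frame 3.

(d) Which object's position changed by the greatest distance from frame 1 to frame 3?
the red hexagon

(moved 5.1; next 3.4)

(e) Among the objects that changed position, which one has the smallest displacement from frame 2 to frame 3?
the green triangle

(moved 0.5)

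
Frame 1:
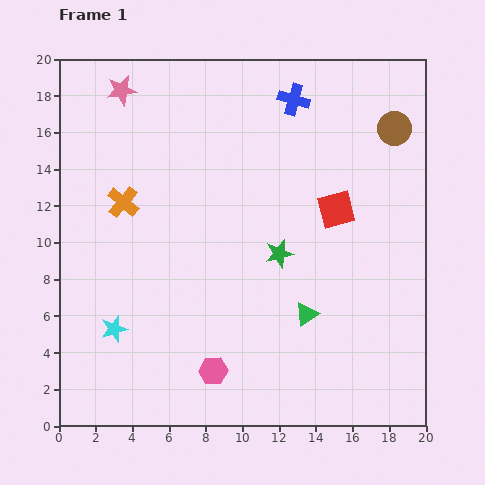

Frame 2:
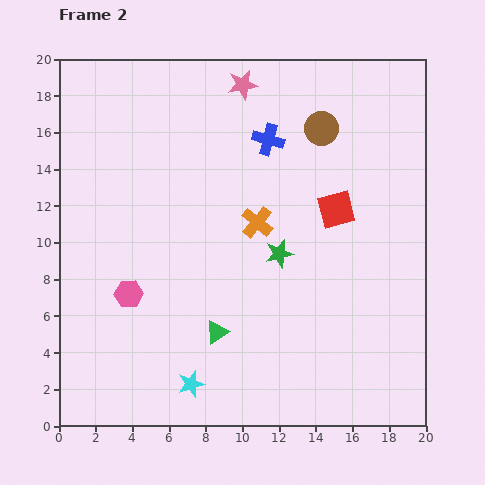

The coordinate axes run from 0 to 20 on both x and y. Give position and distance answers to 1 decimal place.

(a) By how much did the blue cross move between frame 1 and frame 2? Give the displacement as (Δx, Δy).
(-1.4, -2.2)

The blue cross was at (12.8, 17.8) in frame 1 and (11.4, 15.6) in frame 2.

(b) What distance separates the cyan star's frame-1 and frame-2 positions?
5.2

The cyan star moved from (3.0, 5.3) to (7.2, 2.3), a distance of √(4.2² + 3.0²) ≈ 5.2.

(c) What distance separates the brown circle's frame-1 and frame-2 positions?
4.0

The brown circle moved from (18.3, 16.2) to (14.3, 16.2), a distance of √(4.0² + 0.0²) ≈ 4.0.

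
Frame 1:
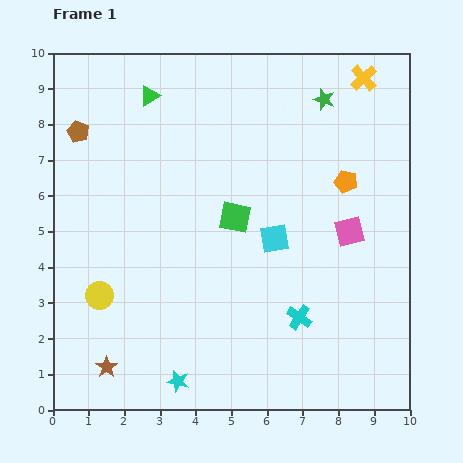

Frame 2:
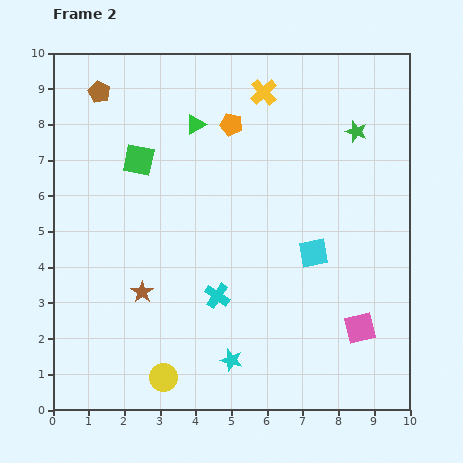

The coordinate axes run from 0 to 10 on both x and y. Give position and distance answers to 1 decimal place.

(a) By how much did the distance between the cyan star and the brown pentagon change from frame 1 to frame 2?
+0.9

Distance in frame 1: 7.5. Distance in frame 2: 8.4.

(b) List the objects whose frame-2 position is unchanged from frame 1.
none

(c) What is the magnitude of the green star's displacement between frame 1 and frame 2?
1.3

The green star moved from (7.6, 8.7) to (8.5, 7.8), a distance of √(0.9² + 0.9²) ≈ 1.3.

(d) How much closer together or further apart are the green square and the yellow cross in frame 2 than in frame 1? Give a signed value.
-1.3

Distance in frame 1: 5.3. Distance in frame 2: 4.0.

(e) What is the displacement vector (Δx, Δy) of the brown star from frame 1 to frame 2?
(1.0, 2.1)

The brown star was at (1.5, 1.2) in frame 1 and (2.5, 3.3) in frame 2.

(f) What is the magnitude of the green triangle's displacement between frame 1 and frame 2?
1.5

The green triangle moved from (2.7, 8.8) to (4.0, 8.0), a distance of √(1.3² + 0.8²) ≈ 1.5.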